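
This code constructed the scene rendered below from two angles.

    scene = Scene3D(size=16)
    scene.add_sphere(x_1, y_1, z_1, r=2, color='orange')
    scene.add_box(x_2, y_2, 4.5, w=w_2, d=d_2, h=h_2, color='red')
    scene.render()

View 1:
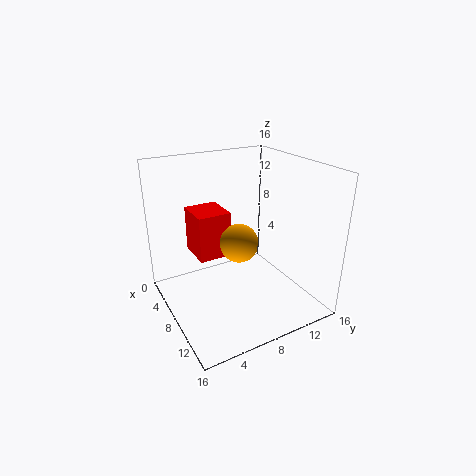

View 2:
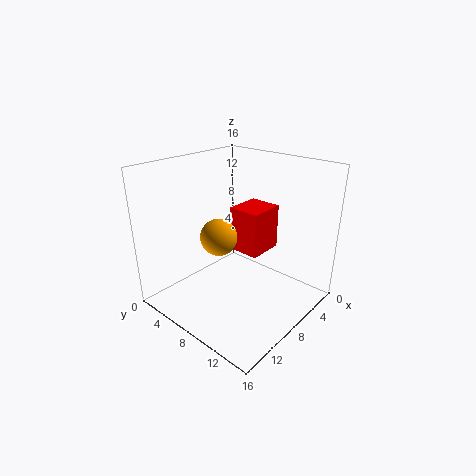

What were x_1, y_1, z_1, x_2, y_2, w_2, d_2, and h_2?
x_1 = 10
y_1 = 7
z_1 = 8.5
x_2 = 1
y_2 = 4.5
w_2 = 4.5
d_2 = 4
h_2 = 5.5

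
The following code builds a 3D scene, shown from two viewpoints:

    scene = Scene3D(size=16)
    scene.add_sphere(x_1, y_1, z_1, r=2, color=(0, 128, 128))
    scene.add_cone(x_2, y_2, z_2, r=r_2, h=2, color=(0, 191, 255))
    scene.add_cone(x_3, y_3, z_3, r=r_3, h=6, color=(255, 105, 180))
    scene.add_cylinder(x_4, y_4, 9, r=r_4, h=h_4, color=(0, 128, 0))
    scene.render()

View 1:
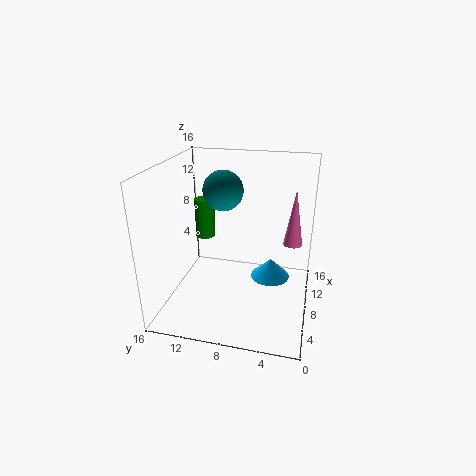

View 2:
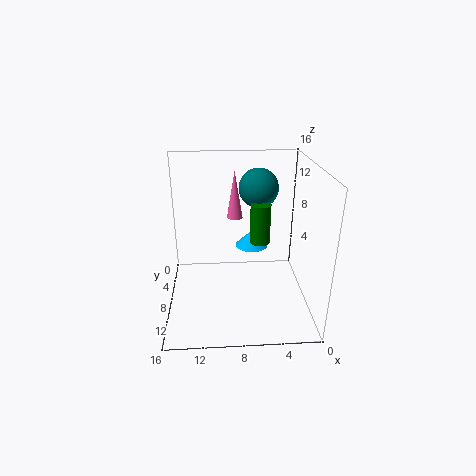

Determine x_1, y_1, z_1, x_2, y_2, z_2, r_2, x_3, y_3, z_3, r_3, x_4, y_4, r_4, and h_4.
x_1 = 6; y_1 = 9; z_1 = 14; x_2 = 6; y_2 = 4; z_2 = 5; r_2 = 2; x_3 = 8; y_3 = 2; z_3 = 8; r_3 = 1; x_4 = 6; y_4 = 11; r_4 = 1; h_4 = 4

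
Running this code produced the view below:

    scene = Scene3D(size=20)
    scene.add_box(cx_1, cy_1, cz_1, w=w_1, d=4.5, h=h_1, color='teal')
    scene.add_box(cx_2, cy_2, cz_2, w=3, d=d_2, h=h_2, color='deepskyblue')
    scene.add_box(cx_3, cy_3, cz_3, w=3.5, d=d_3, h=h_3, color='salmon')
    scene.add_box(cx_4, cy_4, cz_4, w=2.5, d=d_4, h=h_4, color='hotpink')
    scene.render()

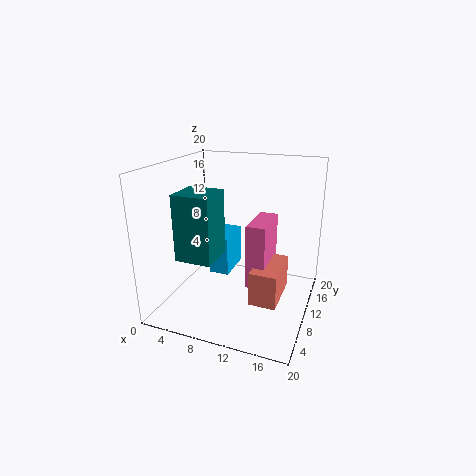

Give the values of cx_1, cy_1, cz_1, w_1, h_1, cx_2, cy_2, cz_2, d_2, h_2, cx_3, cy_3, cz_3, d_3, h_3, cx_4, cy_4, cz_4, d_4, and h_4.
cx_1 = 5.5; cy_1 = 1; cz_1 = 10; w_1 = 4.5; h_1 = 8; cx_2 = 4.5; cy_2 = 12; cz_2 = 2.5; d_2 = 6; h_2 = 6; cx_3 = 13.5; cy_3 = 4.5; cz_3 = 3.5; d_3 = 6.5; h_3 = 4.5; cx_4 = 12.5; cy_4 = 6; cz_4 = 5; d_4 = 6; h_4 = 8.5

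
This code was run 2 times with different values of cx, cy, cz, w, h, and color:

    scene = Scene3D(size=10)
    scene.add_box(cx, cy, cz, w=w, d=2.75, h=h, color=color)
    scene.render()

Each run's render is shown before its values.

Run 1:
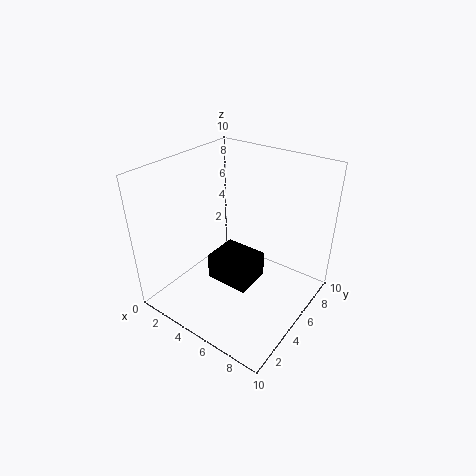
cx = 2.75, cy = 4.25, cz = 1, w = 3.25, h = 2, color = 'black'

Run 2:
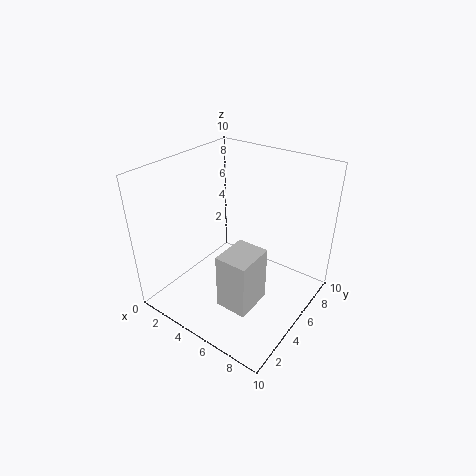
cx = 5, cy = 2.5, cz = 0.75, w = 2.25, h = 4, color = 'lightgray'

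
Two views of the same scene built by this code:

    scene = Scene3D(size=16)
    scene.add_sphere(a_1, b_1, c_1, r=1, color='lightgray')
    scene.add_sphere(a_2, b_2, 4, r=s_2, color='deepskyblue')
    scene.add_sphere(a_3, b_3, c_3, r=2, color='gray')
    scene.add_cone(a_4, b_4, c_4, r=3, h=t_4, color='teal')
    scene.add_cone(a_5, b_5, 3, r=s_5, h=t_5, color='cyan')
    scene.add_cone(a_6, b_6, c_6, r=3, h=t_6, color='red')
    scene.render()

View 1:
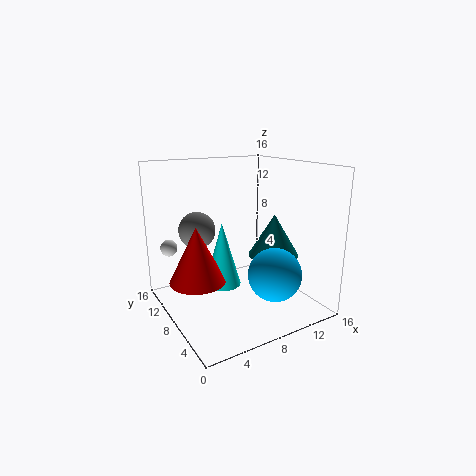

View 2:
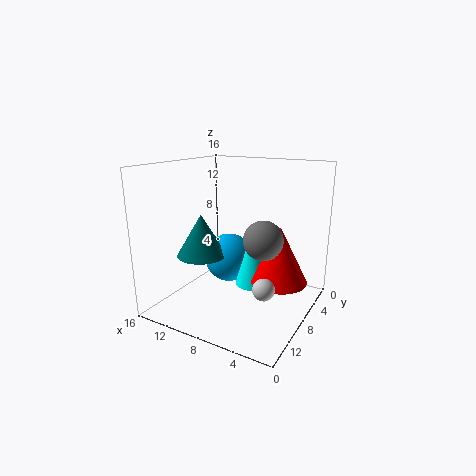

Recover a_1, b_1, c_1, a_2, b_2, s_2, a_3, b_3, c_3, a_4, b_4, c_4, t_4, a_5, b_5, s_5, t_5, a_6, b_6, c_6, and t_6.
a_1 = 2; b_1 = 14; c_1 = 6; a_2 = 11; b_2 = 5; s_2 = 3; a_3 = 4; b_3 = 10; c_3 = 9; a_4 = 13; b_4 = 8; c_4 = 5; t_4 = 5; a_5 = 6; b_5 = 8; s_5 = 2; t_5 = 7; a_6 = 3; b_6 = 8; c_6 = 4; t_6 = 6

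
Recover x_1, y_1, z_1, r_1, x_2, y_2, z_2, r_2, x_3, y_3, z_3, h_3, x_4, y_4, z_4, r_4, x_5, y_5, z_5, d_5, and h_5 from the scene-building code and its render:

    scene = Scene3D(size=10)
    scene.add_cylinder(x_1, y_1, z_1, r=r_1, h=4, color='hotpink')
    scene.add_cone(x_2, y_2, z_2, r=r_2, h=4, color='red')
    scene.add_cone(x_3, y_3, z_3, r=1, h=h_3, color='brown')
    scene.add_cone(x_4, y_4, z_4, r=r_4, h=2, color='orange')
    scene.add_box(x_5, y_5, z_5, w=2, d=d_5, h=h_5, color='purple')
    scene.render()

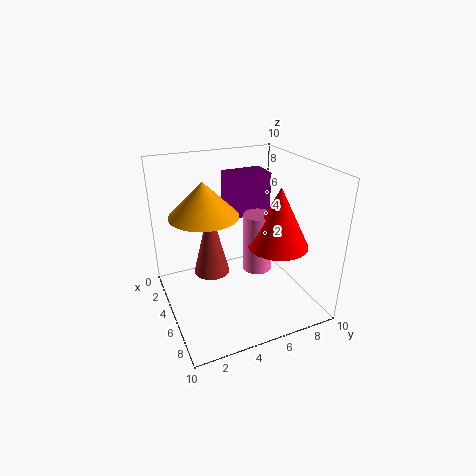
x_1 = 6; y_1 = 6; z_1 = 3; r_1 = 1; x_2 = 7; y_2 = 7; z_2 = 5; r_2 = 2; x_3 = 8; y_3 = 2; z_3 = 5; h_3 = 4; x_4 = 7; y_4 = 2; z_4 = 8; r_4 = 2; x_5 = 2; y_5 = 5; z_5 = 6; d_5 = 3; h_5 = 3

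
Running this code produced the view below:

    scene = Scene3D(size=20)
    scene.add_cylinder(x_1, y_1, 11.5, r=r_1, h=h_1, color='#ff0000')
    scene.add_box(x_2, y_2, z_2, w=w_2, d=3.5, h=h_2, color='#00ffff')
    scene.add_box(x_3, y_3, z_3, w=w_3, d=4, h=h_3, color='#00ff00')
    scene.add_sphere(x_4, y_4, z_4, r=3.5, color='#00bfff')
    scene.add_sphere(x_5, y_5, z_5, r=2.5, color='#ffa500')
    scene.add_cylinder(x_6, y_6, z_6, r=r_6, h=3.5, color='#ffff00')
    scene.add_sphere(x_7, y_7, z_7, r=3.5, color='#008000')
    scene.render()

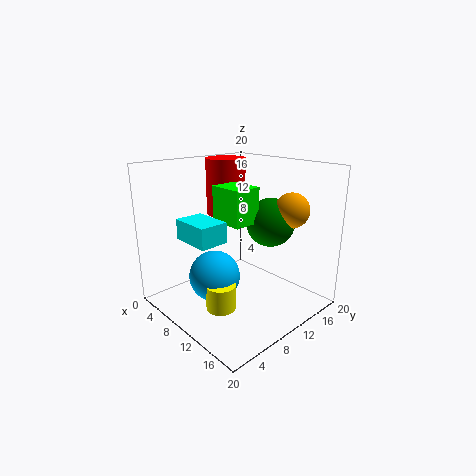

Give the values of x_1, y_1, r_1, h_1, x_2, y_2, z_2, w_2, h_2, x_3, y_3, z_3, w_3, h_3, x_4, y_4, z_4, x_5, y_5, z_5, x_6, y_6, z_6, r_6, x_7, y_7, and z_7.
x_1 = 3.5, y_1 = 13.5, r_1 = 3, h_1 = 8.5, x_2 = 9, y_2 = 1, z_2 = 12, w_2 = 5, h_2 = 2.5, x_3 = 6.5, y_3 = 8.5, z_3 = 12, w_3 = 5, h_3 = 5, x_4 = 9, y_4 = 6.5, z_4 = 5, x_5 = 14, y_5 = 16.5, z_5 = 13.5, x_6 = 11.5, y_6 = 5.5, z_6 = 1.5, r_6 = 2, x_7 = 11.5, y_7 = 15, z_7 = 11.5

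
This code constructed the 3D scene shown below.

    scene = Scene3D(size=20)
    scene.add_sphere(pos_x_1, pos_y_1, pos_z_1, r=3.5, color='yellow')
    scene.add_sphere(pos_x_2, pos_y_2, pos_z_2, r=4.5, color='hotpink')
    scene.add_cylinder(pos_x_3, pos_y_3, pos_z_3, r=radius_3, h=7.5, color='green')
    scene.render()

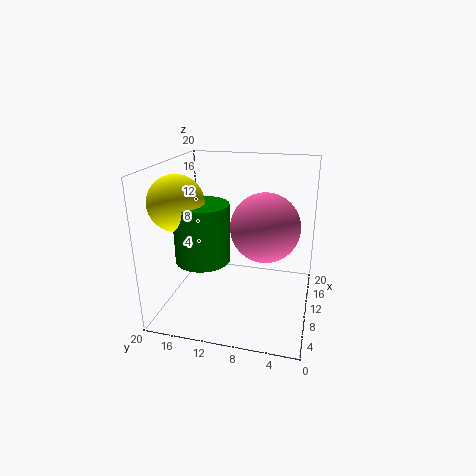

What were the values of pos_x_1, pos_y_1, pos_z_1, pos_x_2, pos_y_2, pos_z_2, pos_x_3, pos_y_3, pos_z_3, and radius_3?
pos_x_1 = 5, pos_y_1 = 16.5, pos_z_1 = 16, pos_x_2 = 8.5, pos_y_2 = 6, pos_z_2 = 12.5, pos_x_3 = 5.5, pos_y_3 = 13.5, pos_z_3 = 8.5, radius_3 = 3.5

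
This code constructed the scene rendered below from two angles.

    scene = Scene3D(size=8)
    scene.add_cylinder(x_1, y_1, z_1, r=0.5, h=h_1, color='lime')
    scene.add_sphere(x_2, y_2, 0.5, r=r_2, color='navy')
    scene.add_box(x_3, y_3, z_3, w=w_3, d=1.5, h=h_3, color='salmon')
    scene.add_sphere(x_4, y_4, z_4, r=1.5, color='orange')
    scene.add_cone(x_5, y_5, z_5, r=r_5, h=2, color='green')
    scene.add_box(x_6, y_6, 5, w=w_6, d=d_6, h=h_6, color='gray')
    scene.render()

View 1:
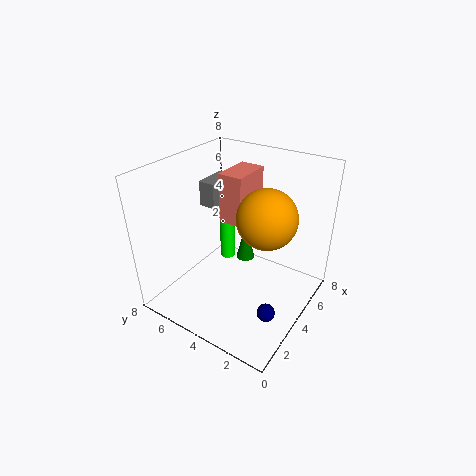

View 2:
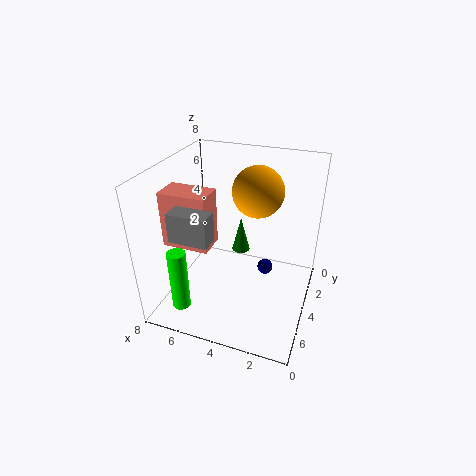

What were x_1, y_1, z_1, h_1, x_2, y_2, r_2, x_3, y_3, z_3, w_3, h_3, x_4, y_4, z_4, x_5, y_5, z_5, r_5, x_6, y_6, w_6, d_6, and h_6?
x_1 = 6.5, y_1 = 6.5, z_1 = 0.5, h_1 = 3.5, x_2 = 3, y_2 = 1.5, r_2 = 0.5, x_3 = 5, y_3 = 4.5, z_3 = 4, w_3 = 2.5, h_3 = 3, x_4 = 3.5, y_4 = 2, z_4 = 6, x_5 = 4, y_5 = 3.5, z_5 = 3, r_5 = 0.5, x_6 = 4.5, y_6 = 6, w_6 = 2, d_6 = 1, h_6 = 1.5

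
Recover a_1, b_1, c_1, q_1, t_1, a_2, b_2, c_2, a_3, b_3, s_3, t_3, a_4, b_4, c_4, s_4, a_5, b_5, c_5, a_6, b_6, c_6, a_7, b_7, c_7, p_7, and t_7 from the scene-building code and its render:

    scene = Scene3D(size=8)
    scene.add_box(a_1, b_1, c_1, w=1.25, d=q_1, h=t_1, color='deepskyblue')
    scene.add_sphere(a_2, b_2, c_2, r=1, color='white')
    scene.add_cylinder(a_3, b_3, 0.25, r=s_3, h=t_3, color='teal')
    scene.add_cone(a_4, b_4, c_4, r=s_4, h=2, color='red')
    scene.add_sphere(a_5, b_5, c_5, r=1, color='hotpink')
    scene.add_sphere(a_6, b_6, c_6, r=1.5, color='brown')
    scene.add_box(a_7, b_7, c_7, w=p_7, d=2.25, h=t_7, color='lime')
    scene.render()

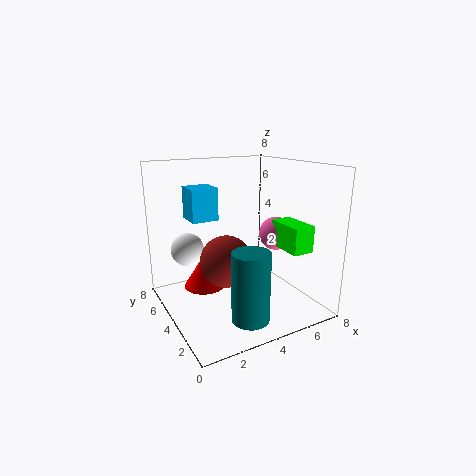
a_1 = 0.75; b_1 = 2.25; c_1 = 5.75; q_1 = 1.25; t_1 = 1.5; a_2 = 2; b_2 = 6.75; c_2 = 2.75; a_3 = 3.5; b_3 = 1.75; s_3 = 1; t_3 = 3.75; a_4 = 2.75; b_4 = 6; c_4 = 0.5; s_4 = 1.25; a_5 = 6.75; b_5 = 4.25; c_5 = 3.75; a_6 = 3.5; b_6 = 4.5; c_6 = 2.5; a_7 = 6.25; b_7 = 1.75; c_7 = 3.25; p_7 = 1.25; t_7 = 1.5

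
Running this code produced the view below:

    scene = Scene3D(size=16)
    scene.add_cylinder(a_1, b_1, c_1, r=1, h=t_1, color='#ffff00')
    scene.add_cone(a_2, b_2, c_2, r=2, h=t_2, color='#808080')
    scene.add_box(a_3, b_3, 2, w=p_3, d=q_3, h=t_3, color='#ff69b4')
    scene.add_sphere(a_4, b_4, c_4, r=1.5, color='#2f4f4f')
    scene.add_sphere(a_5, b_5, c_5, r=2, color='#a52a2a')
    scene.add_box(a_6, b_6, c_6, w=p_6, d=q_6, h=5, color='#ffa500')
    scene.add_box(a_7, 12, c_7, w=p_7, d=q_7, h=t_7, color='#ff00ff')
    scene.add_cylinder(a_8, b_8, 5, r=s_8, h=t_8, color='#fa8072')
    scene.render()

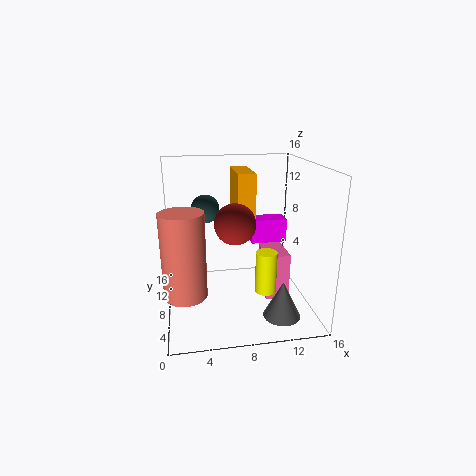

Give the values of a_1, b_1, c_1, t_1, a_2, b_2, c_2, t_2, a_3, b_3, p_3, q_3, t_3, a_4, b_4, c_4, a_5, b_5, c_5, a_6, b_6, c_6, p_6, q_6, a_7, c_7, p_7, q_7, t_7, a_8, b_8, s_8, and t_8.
a_1 = 9.5, b_1 = 1.5, c_1 = 5, t_1 = 4, a_2 = 12, b_2 = 3.5, c_2 = 0.5, t_2 = 4, a_3 = 10.5, b_3 = 4.5, p_3 = 2.5, q_3 = 4, t_3 = 5, a_4 = 4.5, b_4 = 8, c_4 = 11.5, a_5 = 7, b_5 = 4, c_5 = 11, a_6 = 8, b_6 = 8, c_6 = 10, p_6 = 2, q_6 = 5.5, a_7 = 10.5, c_7 = 5.5, p_7 = 4.5, q_7 = 2.5, t_7 = 3, a_8 = 2, b_8 = 2, s_8 = 2, t_8 = 8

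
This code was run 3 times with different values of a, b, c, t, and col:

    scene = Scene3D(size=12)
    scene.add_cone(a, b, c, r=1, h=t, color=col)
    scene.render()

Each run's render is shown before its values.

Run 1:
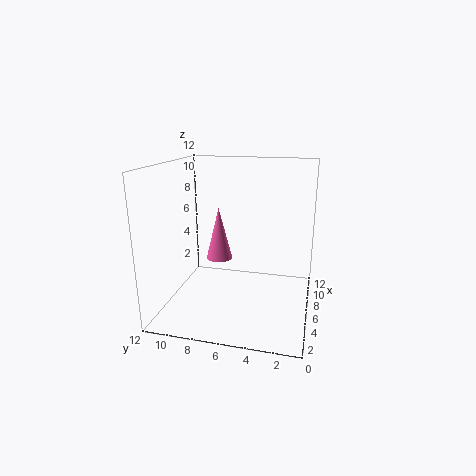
a = 4, b = 7, c = 5, t = 4, col = 'hotpink'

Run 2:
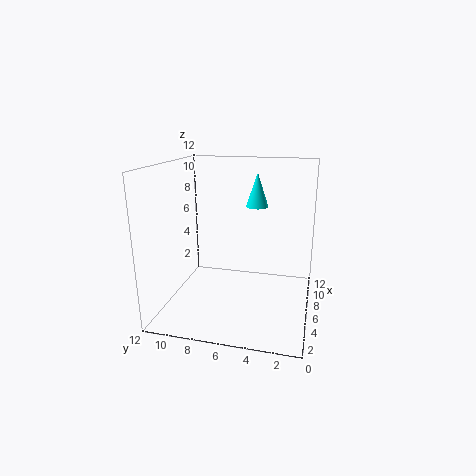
a = 9, b = 5, c = 8, t = 3, col = 'cyan'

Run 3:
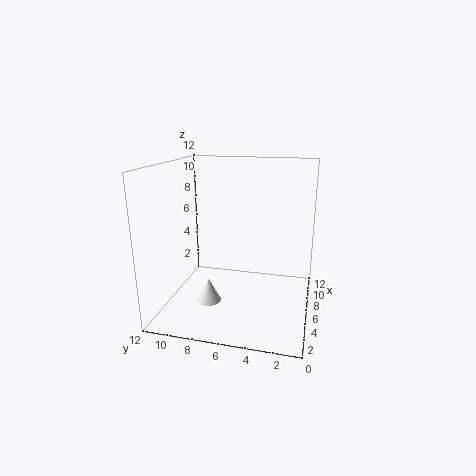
a = 4, b = 8, c = 1, t = 2, col = 'white'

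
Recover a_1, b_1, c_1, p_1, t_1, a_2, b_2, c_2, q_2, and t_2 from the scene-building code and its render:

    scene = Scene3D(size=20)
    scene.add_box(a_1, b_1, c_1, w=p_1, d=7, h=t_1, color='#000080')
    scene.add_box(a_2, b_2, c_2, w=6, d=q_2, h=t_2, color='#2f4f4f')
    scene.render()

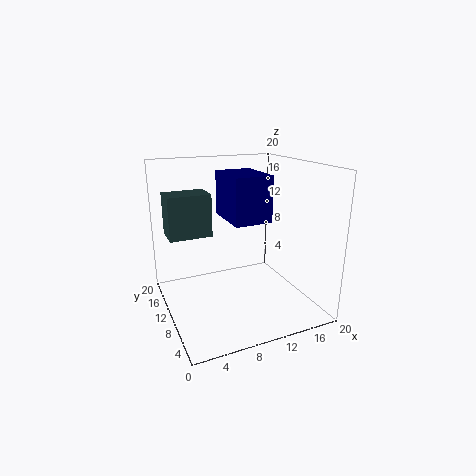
a_1 = 8; b_1 = 6; c_1 = 13; p_1 = 5; t_1 = 6; a_2 = 1; b_2 = 12; c_2 = 10; q_2 = 4; t_2 = 6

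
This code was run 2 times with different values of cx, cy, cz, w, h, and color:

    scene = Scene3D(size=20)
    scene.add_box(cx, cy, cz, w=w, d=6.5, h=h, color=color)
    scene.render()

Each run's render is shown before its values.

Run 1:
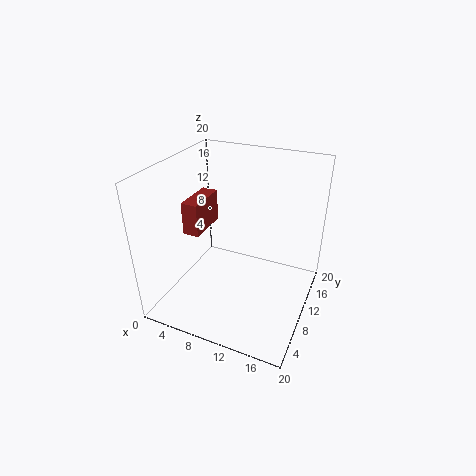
cx = 1, cy = 10, cz = 8.5, w = 2.5, h = 5, color = 'brown'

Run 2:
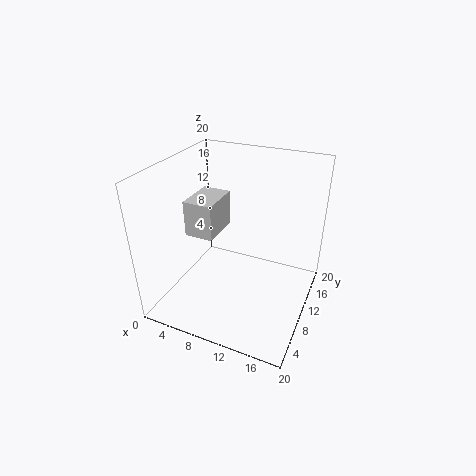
cx = 1, cy = 10.5, cz = 8, w = 4.5, h = 5.5, color = 'lightgray'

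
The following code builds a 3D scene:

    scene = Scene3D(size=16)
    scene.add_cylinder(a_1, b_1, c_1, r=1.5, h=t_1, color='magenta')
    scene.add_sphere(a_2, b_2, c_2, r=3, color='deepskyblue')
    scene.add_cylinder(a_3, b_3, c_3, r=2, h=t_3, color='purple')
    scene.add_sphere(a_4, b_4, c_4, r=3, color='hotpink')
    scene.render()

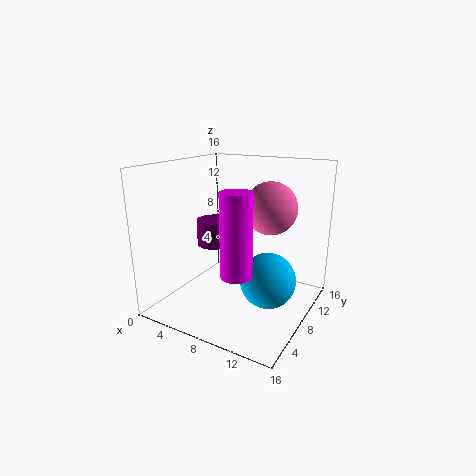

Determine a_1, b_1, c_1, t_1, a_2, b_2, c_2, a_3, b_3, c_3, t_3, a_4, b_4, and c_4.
a_1 = 11
b_1 = 2.5
c_1 = 6.5
t_1 = 8
a_2 = 12
b_2 = 7.5
c_2 = 4
a_3 = 4.5
b_3 = 8.5
c_3 = 6.5
t_3 = 3
a_4 = 10.5
b_4 = 11
c_4 = 11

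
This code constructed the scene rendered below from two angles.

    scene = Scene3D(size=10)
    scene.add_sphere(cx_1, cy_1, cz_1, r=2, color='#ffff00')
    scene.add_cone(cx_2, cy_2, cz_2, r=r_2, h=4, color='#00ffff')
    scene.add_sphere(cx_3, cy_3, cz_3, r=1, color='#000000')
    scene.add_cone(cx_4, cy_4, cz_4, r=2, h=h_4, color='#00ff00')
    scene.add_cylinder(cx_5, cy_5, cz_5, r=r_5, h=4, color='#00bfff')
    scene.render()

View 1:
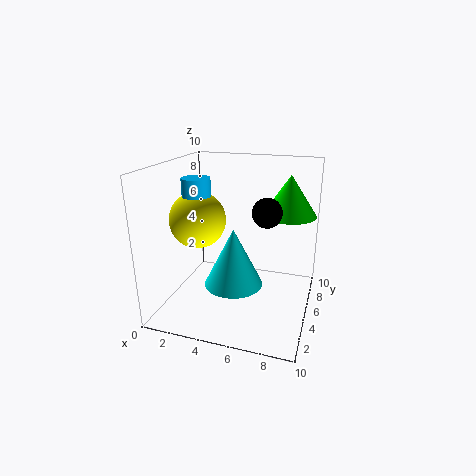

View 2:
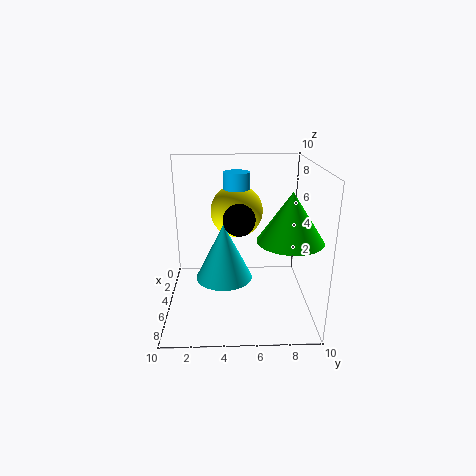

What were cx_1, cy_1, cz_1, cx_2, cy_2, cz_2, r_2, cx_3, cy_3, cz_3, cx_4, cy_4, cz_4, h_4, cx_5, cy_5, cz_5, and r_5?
cx_1 = 2; cy_1 = 5; cz_1 = 6; cx_2 = 5; cy_2 = 4; cz_2 = 2; r_2 = 2; cx_3 = 7; cy_3 = 5; cz_3 = 7; cx_4 = 8; cy_4 = 8; cz_4 = 6; h_4 = 3; cx_5 = 2; cy_5 = 5; cz_5 = 5; r_5 = 1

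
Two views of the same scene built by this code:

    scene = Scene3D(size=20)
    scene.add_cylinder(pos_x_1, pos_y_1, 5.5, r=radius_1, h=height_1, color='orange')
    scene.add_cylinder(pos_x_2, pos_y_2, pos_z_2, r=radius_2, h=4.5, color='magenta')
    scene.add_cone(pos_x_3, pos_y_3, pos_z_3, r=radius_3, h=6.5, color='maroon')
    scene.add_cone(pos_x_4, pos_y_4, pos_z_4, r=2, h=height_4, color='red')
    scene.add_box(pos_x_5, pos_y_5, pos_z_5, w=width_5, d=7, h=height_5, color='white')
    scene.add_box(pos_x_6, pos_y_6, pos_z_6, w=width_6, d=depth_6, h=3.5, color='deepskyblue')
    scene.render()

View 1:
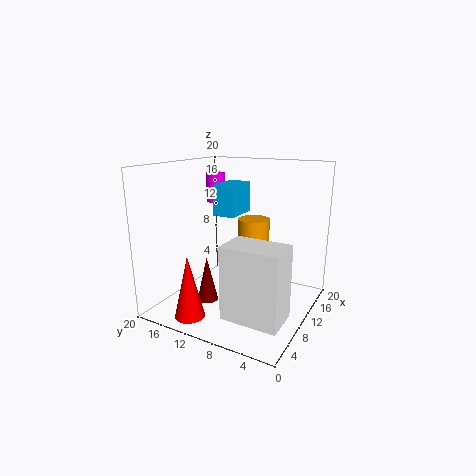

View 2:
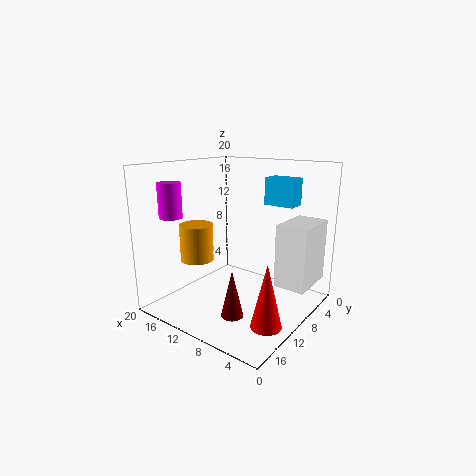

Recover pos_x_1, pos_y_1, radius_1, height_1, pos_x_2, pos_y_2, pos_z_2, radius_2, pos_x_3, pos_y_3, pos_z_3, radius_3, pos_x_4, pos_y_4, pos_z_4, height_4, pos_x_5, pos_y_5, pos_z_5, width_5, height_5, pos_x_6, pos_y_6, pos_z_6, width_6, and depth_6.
pos_x_1 = 17
pos_y_1 = 11
radius_1 = 2.5
height_1 = 5.5
pos_x_2 = 15.5
pos_y_2 = 17
pos_z_2 = 13.5
radius_2 = 1.5
pos_x_3 = 8
pos_y_3 = 14
pos_z_3 = 0.5
radius_3 = 1.5
pos_x_4 = 3
pos_y_4 = 13.5
pos_z_4 = 0.5
height_4 = 8.5
pos_x_5 = 1
pos_y_5 = 0.5
pos_z_5 = 3
width_5 = 4.5
height_5 = 9
pos_x_6 = 2.5
pos_y_6 = 6.5
pos_z_6 = 15
width_6 = 4
depth_6 = 2.5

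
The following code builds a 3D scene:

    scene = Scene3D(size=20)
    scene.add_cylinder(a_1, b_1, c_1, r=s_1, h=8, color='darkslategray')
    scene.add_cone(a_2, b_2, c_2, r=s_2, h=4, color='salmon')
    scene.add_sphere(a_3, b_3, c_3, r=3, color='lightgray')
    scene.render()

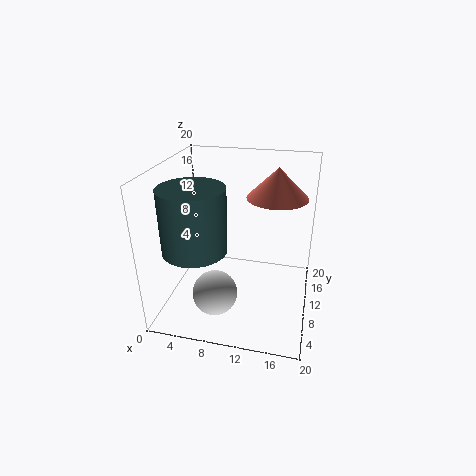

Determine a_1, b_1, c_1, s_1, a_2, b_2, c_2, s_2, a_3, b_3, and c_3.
a_1 = 6; b_1 = 4; c_1 = 11; s_1 = 4; a_2 = 15; b_2 = 11; c_2 = 16; s_2 = 4; a_3 = 8; b_3 = 5; c_3 = 4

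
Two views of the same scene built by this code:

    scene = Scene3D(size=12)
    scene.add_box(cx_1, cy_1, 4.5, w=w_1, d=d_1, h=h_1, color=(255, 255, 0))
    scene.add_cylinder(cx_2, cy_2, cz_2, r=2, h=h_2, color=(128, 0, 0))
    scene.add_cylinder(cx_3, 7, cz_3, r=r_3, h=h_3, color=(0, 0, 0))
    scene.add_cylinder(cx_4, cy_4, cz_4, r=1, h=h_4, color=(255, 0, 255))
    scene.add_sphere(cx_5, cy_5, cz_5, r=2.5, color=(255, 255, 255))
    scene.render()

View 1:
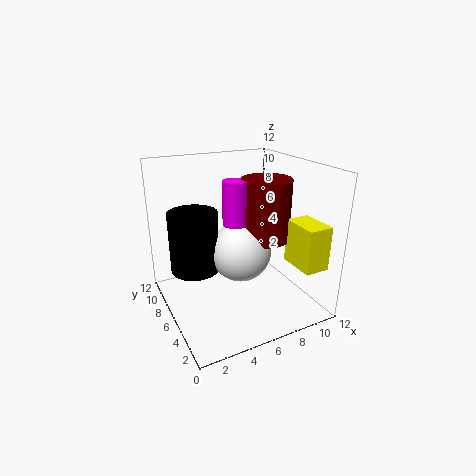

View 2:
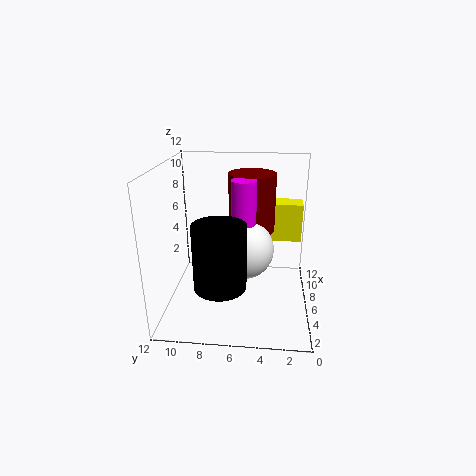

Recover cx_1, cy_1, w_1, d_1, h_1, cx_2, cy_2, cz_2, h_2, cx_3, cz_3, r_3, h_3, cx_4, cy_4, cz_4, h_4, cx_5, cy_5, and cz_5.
cx_1 = 9, cy_1 = 0.5, w_1 = 2, d_1 = 3, h_1 = 3.5, cx_2 = 8, cy_2 = 5, cz_2 = 6, h_2 = 5, cx_3 = 2.5, cz_3 = 3.5, r_3 = 2, h_3 = 5, cx_4 = 5.5, cy_4 = 5.5, cz_4 = 7.5, h_4 = 3.5, cx_5 = 6, cy_5 = 5.5, cz_5 = 5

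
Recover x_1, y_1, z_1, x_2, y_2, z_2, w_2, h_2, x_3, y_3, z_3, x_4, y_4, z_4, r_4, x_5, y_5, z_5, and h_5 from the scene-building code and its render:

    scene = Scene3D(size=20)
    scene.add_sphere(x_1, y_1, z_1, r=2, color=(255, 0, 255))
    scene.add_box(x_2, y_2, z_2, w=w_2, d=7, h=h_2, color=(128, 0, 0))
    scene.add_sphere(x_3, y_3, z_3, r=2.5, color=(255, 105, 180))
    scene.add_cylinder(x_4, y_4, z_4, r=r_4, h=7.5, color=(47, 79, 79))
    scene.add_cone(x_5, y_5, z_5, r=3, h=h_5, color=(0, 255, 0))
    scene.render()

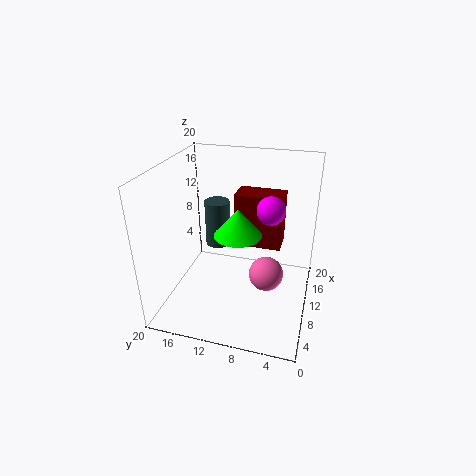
x_1 = 12.5; y_1 = 6; z_1 = 13.5; x_2 = 13; y_2 = 4.5; z_2 = 7; w_2 = 4; h_2 = 8; x_3 = 11; y_3 = 6; z_3 = 4; x_4 = 17; y_4 = 15.5; z_4 = 4.5; r_4 = 2; x_5 = 6.5; y_5 = 9; z_5 = 12.5; h_5 = 3.5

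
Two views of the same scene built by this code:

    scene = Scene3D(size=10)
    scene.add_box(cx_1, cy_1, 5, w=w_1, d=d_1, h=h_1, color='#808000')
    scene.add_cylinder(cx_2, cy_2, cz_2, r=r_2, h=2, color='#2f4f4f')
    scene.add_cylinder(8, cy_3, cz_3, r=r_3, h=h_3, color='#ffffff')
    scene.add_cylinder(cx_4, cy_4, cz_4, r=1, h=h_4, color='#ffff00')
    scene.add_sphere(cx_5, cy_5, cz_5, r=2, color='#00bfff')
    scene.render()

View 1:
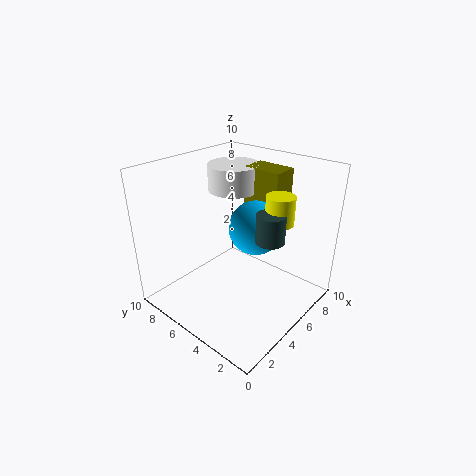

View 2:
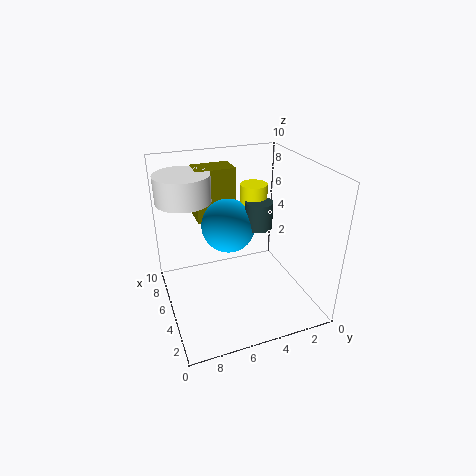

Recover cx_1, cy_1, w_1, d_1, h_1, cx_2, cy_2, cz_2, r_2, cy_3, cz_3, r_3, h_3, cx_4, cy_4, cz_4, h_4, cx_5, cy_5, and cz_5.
cx_1 = 8, cy_1 = 4, w_1 = 2, d_1 = 3, h_1 = 4, cx_2 = 6, cy_2 = 3, cz_2 = 5, r_2 = 1, cy_3 = 8, cz_3 = 7, r_3 = 2, h_3 = 2, cx_4 = 7, cy_4 = 3, cz_4 = 6, h_4 = 2, cx_5 = 7, cy_5 = 5, cz_5 = 5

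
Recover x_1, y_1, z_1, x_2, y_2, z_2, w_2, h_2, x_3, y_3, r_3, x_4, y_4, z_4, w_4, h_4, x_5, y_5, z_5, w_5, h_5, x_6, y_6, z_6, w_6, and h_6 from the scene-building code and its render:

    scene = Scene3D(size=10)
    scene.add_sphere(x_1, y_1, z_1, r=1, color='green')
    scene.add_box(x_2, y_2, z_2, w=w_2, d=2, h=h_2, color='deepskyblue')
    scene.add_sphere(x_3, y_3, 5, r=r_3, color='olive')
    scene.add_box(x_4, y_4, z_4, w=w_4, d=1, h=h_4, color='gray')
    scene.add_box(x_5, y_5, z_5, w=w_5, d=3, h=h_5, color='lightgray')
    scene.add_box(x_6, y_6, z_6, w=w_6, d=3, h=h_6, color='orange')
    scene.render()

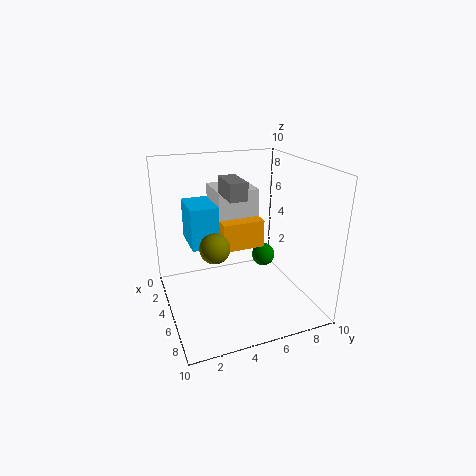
x_1 = 1
y_1 = 9
z_1 = 1
x_2 = 1
y_2 = 2
z_2 = 4
w_2 = 3
h_2 = 3
x_3 = 6
y_3 = 3
r_3 = 1
x_4 = 7
y_4 = 3
z_4 = 9
w_4 = 2
h_4 = 1
x_5 = 1
y_5 = 4
z_5 = 5
w_5 = 3
h_5 = 3
x_6 = 2
y_6 = 4
z_6 = 4
w_6 = 3
h_6 = 2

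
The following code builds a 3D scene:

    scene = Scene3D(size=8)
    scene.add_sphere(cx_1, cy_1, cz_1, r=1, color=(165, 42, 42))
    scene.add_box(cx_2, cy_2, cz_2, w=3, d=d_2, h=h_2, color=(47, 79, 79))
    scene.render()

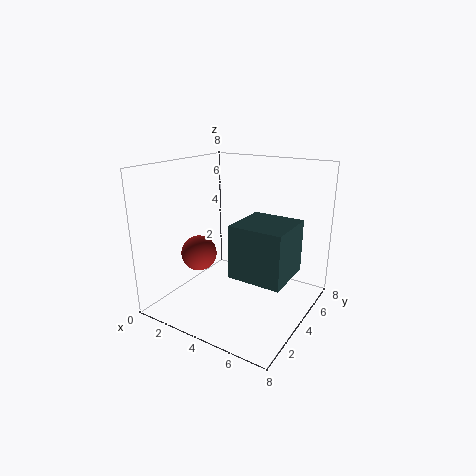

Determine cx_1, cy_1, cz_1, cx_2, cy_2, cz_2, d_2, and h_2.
cx_1 = 2
cy_1 = 3
cz_1 = 3
cx_2 = 4
cy_2 = 3
cz_2 = 2
d_2 = 3
h_2 = 3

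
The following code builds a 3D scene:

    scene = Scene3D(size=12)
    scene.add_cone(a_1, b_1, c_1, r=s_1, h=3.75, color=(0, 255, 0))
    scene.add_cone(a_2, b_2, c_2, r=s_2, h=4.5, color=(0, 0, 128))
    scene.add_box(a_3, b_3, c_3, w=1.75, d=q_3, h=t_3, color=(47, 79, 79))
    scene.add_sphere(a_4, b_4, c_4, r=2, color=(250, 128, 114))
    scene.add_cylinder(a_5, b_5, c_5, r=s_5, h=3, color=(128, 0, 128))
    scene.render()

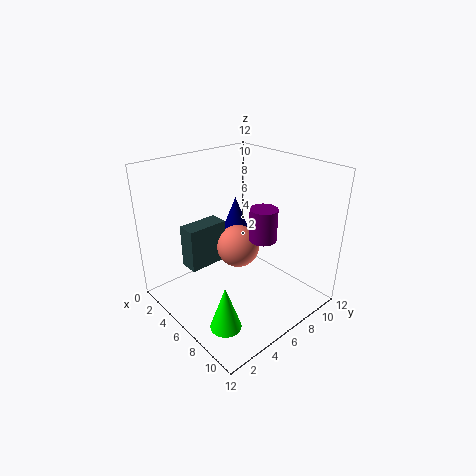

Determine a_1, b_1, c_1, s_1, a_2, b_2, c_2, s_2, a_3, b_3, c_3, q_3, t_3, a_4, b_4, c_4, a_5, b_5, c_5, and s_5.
a_1 = 8.5; b_1 = 2.5; c_1 = 0.25; s_1 = 1.25; a_2 = 2.25; b_2 = 9; c_2 = 3.25; s_2 = 1.75; a_3 = 1; b_3 = 3.5; c_3 = 2; q_3 = 3.75; t_3 = 4; a_4 = 3.75; b_4 = 8; c_4 = 3.5; a_5 = 6; b_5 = 9; c_5 = 4.75; s_5 = 1.25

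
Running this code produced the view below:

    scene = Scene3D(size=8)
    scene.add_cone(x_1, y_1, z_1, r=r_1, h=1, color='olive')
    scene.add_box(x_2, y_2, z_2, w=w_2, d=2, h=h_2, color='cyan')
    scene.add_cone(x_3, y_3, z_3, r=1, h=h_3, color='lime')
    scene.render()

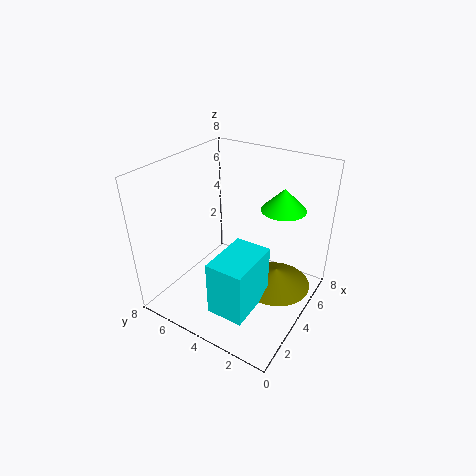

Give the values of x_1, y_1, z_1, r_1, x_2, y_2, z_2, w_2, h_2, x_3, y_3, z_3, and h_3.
x_1 = 5
y_1 = 2
z_1 = 1
r_1 = 2
x_2 = 1
y_2 = 2
z_2 = 1
w_2 = 3
h_2 = 3
x_3 = 3
y_3 = 1
z_3 = 7
h_3 = 1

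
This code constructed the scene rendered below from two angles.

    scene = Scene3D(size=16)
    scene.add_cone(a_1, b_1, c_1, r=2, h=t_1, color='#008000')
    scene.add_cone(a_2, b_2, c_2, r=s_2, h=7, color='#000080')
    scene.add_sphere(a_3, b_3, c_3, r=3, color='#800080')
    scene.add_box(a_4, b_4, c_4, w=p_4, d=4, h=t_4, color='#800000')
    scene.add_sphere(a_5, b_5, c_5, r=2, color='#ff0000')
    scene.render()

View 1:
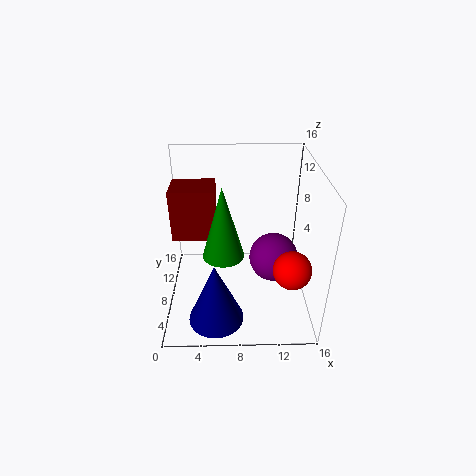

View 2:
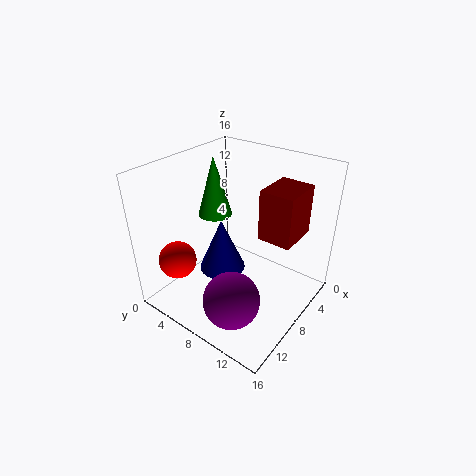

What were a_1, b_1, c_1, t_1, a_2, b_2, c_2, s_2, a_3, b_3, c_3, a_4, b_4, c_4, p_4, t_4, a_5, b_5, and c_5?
a_1 = 6.5; b_1 = 3.5; c_1 = 9; t_1 = 7; a_2 = 5.5; b_2 = 3.5; c_2 = 0.5; s_2 = 3; a_3 = 12.5; b_3 = 10.5; c_3 = 3.5; a_4 = 0.5; b_4 = 9; c_4 = 7; p_4 = 5; t_4 = 6; a_5 = 13.5; b_5 = 4; c_5 = 6.5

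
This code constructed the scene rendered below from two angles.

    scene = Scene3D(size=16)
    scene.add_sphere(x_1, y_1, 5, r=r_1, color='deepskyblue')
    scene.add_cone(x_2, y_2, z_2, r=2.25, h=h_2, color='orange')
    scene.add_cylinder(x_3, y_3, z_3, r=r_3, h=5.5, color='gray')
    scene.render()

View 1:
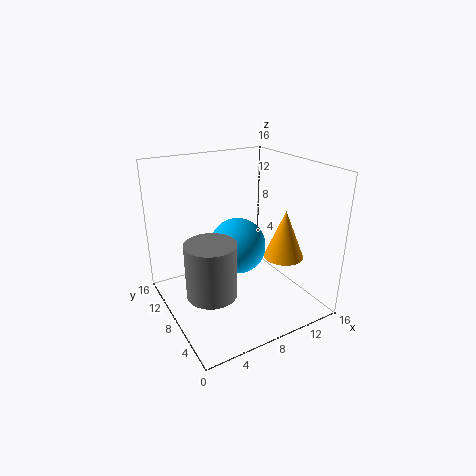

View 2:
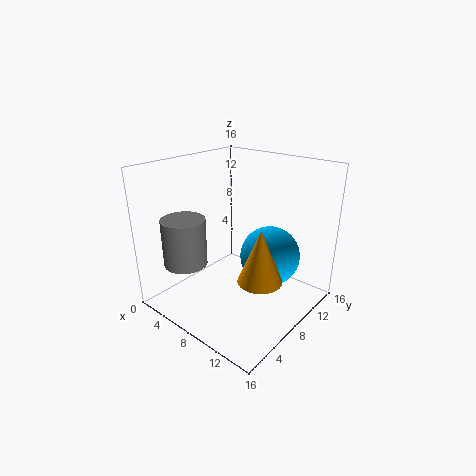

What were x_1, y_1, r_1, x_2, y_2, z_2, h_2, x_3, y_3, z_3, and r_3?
x_1 = 10, y_1 = 11.5, r_1 = 3.5, x_2 = 12.75, y_2 = 5.75, z_2 = 5.5, h_2 = 5.5, x_3 = 3, y_3 = 4.5, z_3 = 4.5, r_3 = 2.5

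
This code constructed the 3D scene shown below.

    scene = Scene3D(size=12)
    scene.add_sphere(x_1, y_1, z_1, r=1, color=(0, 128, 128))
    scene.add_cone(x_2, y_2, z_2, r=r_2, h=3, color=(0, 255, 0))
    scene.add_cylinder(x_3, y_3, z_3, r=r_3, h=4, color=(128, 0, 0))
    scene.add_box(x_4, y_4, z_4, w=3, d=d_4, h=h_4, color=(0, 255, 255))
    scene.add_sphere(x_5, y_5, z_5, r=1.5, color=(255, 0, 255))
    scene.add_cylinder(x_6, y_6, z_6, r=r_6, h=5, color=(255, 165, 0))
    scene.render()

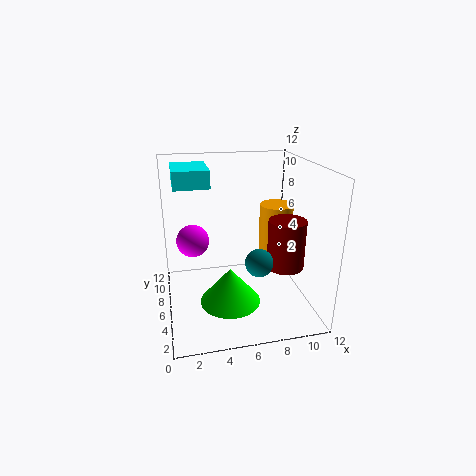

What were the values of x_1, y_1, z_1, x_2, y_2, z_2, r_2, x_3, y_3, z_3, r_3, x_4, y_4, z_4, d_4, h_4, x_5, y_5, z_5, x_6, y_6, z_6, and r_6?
x_1 = 6.5; y_1 = 1.5; z_1 = 6; x_2 = 5; y_2 = 4.5; z_2 = 1; r_2 = 2.5; x_3 = 9.5; y_3 = 4; z_3 = 4; r_3 = 1.5; x_4 = 1; y_4 = 7; z_4 = 10; d_4 = 4; h_4 = 1.5; x_5 = 2.5; y_5 = 9.5; z_5 = 4.5; x_6 = 10; y_6 = 8; z_6 = 3; r_6 = 1.5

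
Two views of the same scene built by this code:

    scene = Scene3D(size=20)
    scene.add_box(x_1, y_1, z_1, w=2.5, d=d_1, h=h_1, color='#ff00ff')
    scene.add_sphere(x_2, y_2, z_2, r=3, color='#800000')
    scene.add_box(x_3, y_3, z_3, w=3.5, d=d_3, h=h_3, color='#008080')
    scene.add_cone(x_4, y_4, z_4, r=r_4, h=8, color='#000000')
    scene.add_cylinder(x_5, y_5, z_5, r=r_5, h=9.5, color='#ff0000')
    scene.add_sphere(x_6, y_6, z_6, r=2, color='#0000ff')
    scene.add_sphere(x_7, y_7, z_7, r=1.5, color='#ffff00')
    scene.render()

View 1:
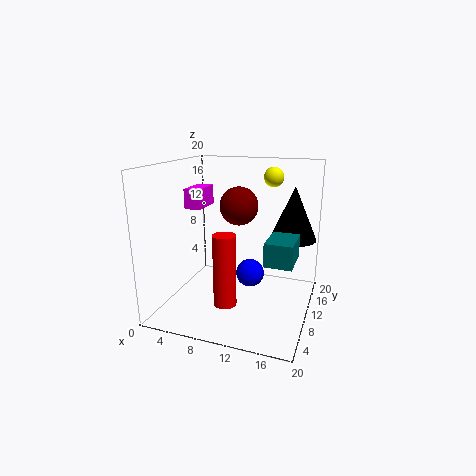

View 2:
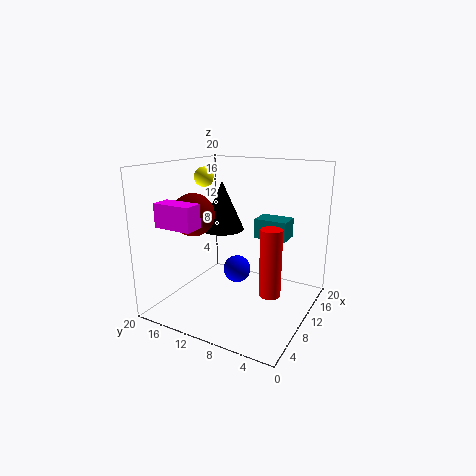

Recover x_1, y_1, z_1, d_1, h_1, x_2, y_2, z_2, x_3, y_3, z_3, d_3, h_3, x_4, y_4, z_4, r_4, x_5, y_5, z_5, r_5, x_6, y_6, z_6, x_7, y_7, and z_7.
x_1 = 1
y_1 = 11.5
z_1 = 13
d_1 = 5
h_1 = 3
x_2 = 8
y_2 = 16
z_2 = 13
x_3 = 15
y_3 = 5
z_3 = 8.5
d_3 = 5
h_3 = 3
x_4 = 16.5
y_4 = 16.5
z_4 = 8.5
r_4 = 3.5
x_5 = 10
y_5 = 5
z_5 = 2.5
r_5 = 1.5
x_6 = 11.5
y_6 = 11
z_6 = 4.5
x_7 = 13
y_7 = 17.5
z_7 = 17.5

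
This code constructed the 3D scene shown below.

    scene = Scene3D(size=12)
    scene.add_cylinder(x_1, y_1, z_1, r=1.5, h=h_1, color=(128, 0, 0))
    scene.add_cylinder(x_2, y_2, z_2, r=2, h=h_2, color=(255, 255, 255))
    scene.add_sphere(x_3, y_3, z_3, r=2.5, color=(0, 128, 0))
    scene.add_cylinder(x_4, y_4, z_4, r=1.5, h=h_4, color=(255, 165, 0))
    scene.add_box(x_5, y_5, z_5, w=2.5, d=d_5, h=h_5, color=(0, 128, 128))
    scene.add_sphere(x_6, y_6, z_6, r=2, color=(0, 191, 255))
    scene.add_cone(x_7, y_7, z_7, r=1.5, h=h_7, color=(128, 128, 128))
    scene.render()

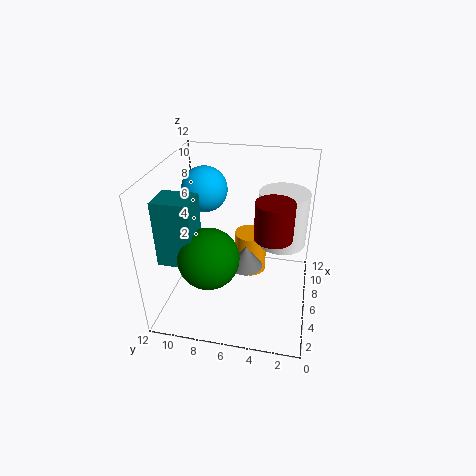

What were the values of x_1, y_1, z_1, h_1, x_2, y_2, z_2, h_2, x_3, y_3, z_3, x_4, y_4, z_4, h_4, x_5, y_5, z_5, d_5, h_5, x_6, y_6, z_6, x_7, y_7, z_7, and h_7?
x_1 = 5, y_1 = 3, z_1 = 7, h_1 = 3, x_2 = 7, y_2 = 2.5, z_2 = 5.5, h_2 = 4.5, x_3 = 4, y_3 = 8, z_3 = 5, x_4 = 9.5, y_4 = 5.5, z_4 = 0.5, h_4 = 4, x_5 = 3, y_5 = 9, z_5 = 4.5, d_5 = 3, h_5 = 5.5, x_6 = 8.5, y_6 = 9.5, z_6 = 9, x_7 = 7, y_7 = 5.5, z_7 = 2.5, h_7 = 2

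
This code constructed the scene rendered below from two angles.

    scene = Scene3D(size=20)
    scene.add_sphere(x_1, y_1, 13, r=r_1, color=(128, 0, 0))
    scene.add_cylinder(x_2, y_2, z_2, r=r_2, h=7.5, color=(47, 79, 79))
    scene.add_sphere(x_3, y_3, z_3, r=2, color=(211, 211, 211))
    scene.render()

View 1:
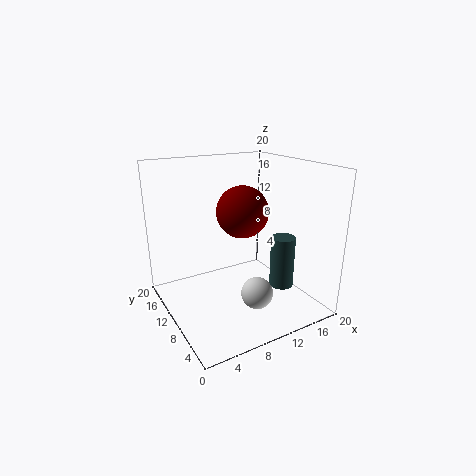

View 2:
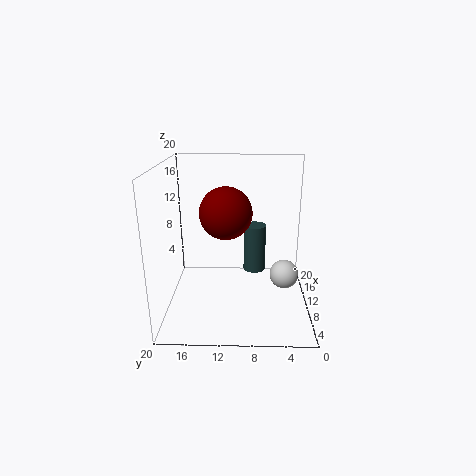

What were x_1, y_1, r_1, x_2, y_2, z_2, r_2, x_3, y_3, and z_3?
x_1 = 11.75; y_1 = 11.75; r_1 = 3.75; x_2 = 16; y_2 = 7.5; z_2 = 2.25; r_2 = 1.75; x_3 = 9; y_3 = 3.5; z_3 = 5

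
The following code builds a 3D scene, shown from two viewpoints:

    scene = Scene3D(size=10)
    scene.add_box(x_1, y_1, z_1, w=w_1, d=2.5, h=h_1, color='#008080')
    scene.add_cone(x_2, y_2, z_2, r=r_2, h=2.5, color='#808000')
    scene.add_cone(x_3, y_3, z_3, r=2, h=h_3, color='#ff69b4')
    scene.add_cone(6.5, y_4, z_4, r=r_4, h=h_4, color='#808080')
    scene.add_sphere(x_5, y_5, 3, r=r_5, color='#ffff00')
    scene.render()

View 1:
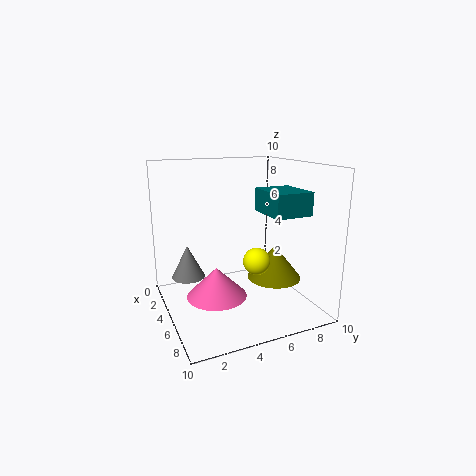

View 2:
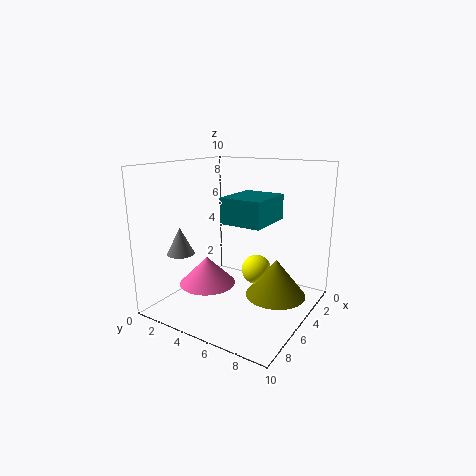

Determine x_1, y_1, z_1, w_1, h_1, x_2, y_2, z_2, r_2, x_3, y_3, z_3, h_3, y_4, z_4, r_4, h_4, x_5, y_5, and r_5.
x_1 = 5.5; y_1 = 6; z_1 = 7; w_1 = 3; h_1 = 1.5; x_2 = 5; y_2 = 8; z_2 = 1.5; r_2 = 2; x_3 = 6; y_3 = 3; z_3 = 1.5; h_3 = 2; y_4 = 1; z_4 = 3.5; r_4 = 1; h_4 = 2; x_5 = 5; y_5 = 6.5; r_5 = 1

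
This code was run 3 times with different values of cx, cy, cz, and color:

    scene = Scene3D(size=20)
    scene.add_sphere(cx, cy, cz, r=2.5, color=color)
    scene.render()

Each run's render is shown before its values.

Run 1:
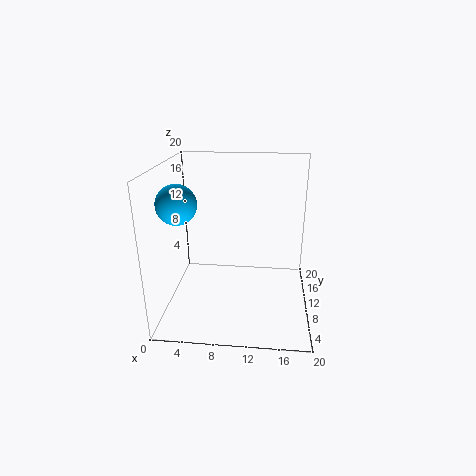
cx = 3
cy = 5.5
cz = 16
color = 'deepskyblue'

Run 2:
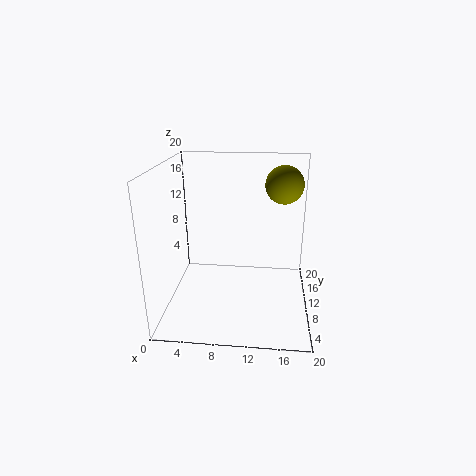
cx = 16
cy = 10.5
cz = 17.5
color = 'olive'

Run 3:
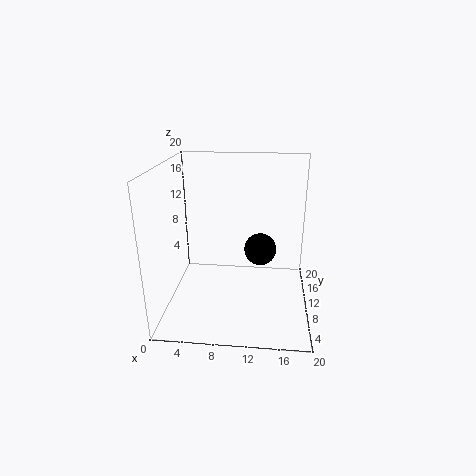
cx = 13
cy = 15
cz = 6
color = 'black'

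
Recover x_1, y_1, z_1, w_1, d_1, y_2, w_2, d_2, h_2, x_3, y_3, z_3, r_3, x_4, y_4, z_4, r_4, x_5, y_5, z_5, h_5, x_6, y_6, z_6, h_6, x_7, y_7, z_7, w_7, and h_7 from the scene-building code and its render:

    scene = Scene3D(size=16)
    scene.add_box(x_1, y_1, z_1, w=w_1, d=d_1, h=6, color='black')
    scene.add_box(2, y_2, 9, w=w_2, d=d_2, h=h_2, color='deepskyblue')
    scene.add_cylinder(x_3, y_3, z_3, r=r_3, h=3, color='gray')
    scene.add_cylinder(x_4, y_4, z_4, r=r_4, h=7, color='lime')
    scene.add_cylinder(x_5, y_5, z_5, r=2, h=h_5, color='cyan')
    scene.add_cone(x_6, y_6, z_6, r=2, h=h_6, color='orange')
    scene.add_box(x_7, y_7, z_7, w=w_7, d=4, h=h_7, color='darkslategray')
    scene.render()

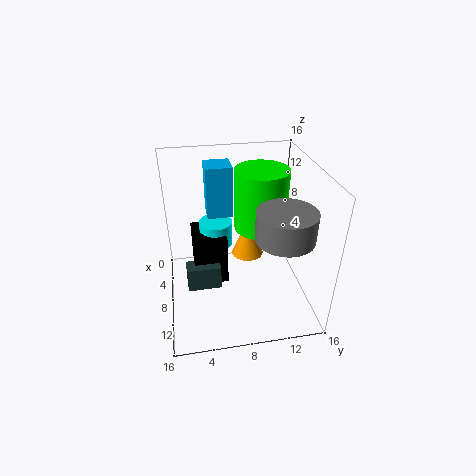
x_1 = 2, y_1 = 3, z_1 = 1, w_1 = 5, d_1 = 4, y_2 = 5, w_2 = 3, d_2 = 3, h_2 = 6, x_3 = 12, y_3 = 12, z_3 = 10, r_3 = 3, x_4 = 6, y_4 = 11, z_4 = 8, r_4 = 3, x_5 = 4, y_5 = 6, z_5 = 5, h_5 = 3, x_6 = 4, y_6 = 10, z_6 = 3, h_6 = 5, x_7 = 6, y_7 = 2, z_7 = 1, w_7 = 2, h_7 = 3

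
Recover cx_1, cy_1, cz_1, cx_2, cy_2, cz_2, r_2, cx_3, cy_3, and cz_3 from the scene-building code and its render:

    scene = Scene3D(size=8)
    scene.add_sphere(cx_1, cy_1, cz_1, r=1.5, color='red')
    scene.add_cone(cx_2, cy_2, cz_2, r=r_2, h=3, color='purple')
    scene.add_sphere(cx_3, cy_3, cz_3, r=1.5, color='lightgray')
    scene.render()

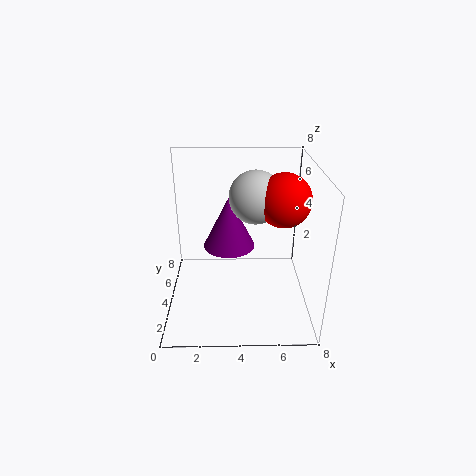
cx_1 = 6.5; cy_1 = 4.5; cz_1 = 6; cx_2 = 3.5; cy_2 = 5; cz_2 = 3; r_2 = 1.5; cx_3 = 5; cy_3 = 5; cz_3 = 6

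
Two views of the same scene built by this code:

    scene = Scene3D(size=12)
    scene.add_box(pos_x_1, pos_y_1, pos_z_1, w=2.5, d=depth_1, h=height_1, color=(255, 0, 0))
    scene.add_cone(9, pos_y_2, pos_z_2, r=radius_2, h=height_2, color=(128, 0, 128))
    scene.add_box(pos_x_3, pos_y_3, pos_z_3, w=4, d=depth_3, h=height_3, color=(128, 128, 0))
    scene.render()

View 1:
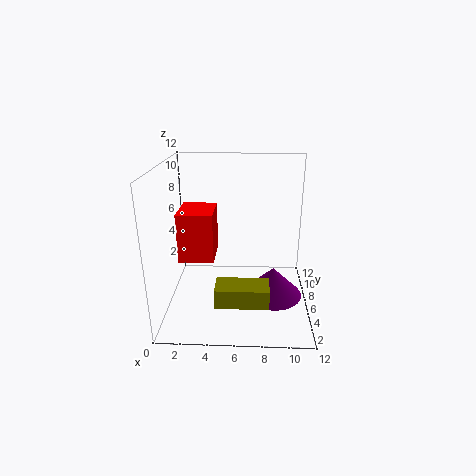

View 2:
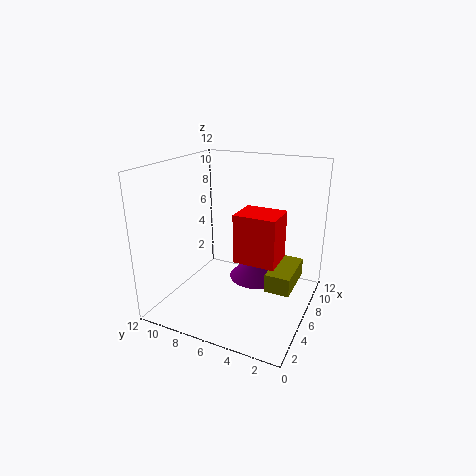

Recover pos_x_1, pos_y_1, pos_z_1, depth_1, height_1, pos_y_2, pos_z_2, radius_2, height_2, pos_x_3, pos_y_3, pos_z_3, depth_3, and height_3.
pos_x_1 = 2
pos_y_1 = 1.5
pos_z_1 = 6
depth_1 = 3
height_1 = 3.5
pos_y_2 = 5.5
pos_z_2 = 1
radius_2 = 2.5
height_2 = 2.5
pos_x_3 = 4.5
pos_y_3 = 1
pos_z_3 = 2.5
depth_3 = 2
height_3 = 1.5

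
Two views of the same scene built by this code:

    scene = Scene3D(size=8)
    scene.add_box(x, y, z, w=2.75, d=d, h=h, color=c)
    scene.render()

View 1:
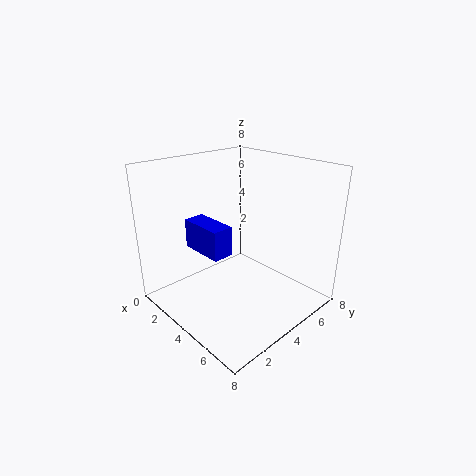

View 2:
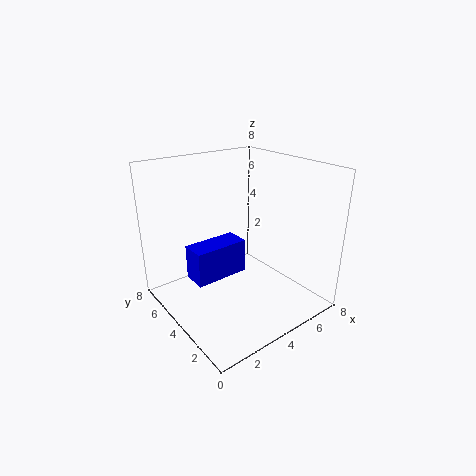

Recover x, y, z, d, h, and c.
x = 0.75; y = 2.75; z = 2.75; d = 1.25; h = 1.75; c = 'blue'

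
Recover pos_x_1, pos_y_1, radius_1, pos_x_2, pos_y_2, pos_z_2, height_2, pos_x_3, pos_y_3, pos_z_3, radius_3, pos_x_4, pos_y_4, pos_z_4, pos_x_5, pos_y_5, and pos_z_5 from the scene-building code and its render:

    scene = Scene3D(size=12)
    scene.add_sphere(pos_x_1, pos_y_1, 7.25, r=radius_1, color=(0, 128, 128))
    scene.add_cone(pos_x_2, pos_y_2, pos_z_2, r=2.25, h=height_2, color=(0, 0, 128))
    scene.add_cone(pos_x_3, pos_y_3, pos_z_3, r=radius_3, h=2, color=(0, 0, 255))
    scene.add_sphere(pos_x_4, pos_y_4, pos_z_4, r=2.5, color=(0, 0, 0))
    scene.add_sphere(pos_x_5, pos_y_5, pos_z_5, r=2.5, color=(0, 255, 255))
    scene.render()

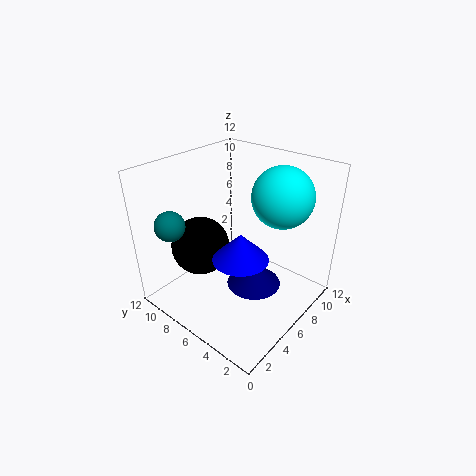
pos_x_1 = 2.25, pos_y_1 = 10, radius_1 = 1.25, pos_x_2 = 6, pos_y_2 = 4.25, pos_z_2 = 2.25, height_2 = 2, pos_x_3 = 3, pos_y_3 = 3.25, pos_z_3 = 6.75, radius_3 = 2, pos_x_4 = 4.5, pos_y_4 = 9, pos_z_4 = 4.75, pos_x_5 = 8.5, pos_y_5 = 3.5, pos_z_5 = 9.5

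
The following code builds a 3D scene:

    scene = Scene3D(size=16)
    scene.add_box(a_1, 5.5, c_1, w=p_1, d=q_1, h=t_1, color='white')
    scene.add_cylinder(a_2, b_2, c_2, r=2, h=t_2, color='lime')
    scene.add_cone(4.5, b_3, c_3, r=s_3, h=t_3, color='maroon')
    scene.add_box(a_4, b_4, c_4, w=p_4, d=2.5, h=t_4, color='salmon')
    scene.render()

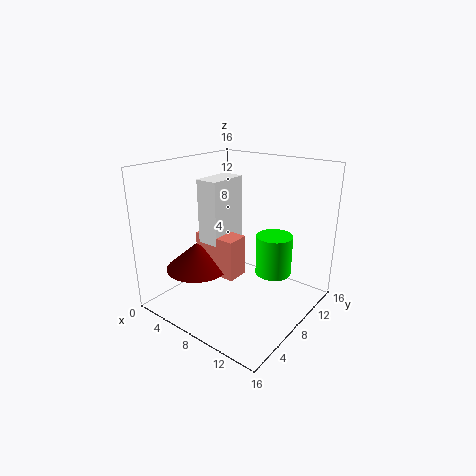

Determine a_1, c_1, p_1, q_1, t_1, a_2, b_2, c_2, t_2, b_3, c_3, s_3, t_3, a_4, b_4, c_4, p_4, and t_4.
a_1 = 4.5, c_1 = 7.5, p_1 = 2.5, q_1 = 4.5, t_1 = 7, a_2 = 11.5, b_2 = 10, c_2 = 4, t_2 = 4.5, b_3 = 5, c_3 = 4.5, s_3 = 3.5, t_3 = 3, a_4 = 4, b_4 = 5.5, c_4 = 4, p_4 = 5, t_4 = 4.5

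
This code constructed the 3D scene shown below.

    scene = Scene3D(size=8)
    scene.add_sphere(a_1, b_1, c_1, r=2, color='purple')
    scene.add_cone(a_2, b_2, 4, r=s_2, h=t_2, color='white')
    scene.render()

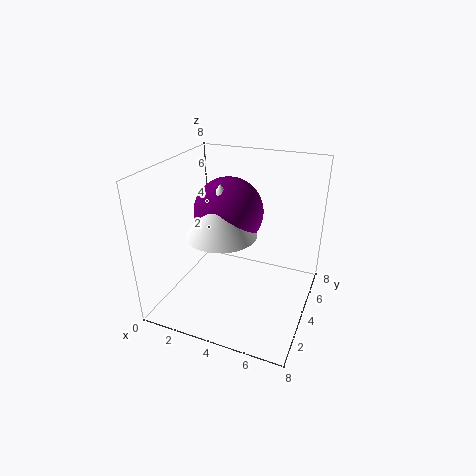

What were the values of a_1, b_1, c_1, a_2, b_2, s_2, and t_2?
a_1 = 3
b_1 = 5
c_1 = 5
a_2 = 3
b_2 = 4
s_2 = 2
t_2 = 3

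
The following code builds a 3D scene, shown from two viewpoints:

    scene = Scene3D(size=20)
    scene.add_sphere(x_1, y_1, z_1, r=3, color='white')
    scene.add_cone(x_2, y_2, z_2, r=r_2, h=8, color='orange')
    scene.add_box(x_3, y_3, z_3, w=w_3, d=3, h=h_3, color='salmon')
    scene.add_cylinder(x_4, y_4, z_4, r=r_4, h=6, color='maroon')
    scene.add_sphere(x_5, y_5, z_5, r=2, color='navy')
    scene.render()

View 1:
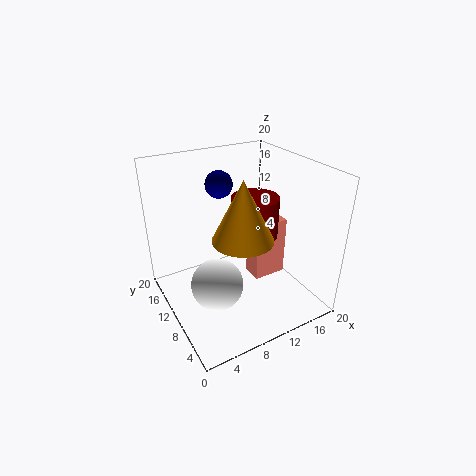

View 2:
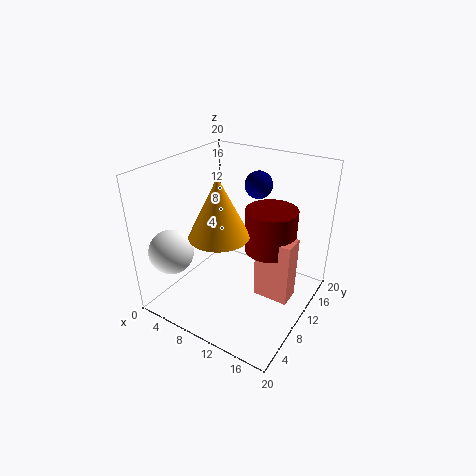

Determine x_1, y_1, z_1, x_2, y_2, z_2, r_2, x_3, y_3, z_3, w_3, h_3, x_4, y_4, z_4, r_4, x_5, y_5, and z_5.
x_1 = 3.5; y_1 = 3.5; z_1 = 9; x_2 = 9; y_2 = 7; z_2 = 11.5; r_2 = 4; x_3 = 13; y_3 = 9.5; z_3 = 2; w_3 = 5; h_3 = 9; x_4 = 14; y_4 = 12; z_4 = 8.5; r_4 = 3.5; x_5 = 10; y_5 = 15.5; z_5 = 16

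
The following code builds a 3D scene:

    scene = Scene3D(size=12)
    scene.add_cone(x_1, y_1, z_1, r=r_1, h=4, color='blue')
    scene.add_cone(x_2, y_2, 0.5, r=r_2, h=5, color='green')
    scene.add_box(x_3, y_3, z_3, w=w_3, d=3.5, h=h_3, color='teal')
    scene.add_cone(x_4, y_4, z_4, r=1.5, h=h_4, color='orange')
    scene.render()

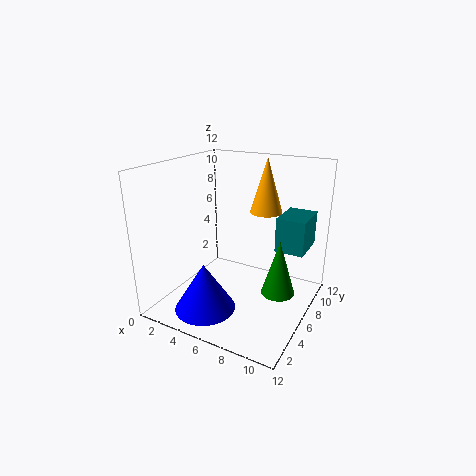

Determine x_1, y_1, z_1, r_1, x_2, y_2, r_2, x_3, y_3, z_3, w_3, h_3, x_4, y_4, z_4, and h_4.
x_1 = 4.5
y_1 = 3
z_1 = 0.5
r_1 = 2.5
x_2 = 9
y_2 = 8
r_2 = 1.5
x_3 = 8.5
y_3 = 8
z_3 = 4.5
w_3 = 2.5
h_3 = 3
x_4 = 6.5
y_4 = 10.5
z_4 = 7
h_4 = 5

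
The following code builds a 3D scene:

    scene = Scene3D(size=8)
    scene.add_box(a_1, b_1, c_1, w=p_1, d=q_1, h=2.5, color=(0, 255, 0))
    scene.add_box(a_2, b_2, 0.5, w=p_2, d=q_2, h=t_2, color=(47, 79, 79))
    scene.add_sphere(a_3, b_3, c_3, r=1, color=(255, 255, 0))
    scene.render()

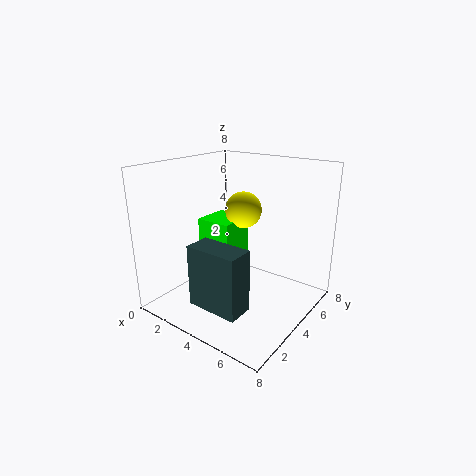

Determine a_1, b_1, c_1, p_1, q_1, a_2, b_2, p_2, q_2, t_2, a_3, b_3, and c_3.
a_1 = 2, b_1 = 3, c_1 = 2.5, p_1 = 2, q_1 = 2, a_2 = 2.5, b_2 = 1.5, p_2 = 3, q_2 = 1.5, t_2 = 3.5, a_3 = 4, b_3 = 4.5, c_3 = 5.5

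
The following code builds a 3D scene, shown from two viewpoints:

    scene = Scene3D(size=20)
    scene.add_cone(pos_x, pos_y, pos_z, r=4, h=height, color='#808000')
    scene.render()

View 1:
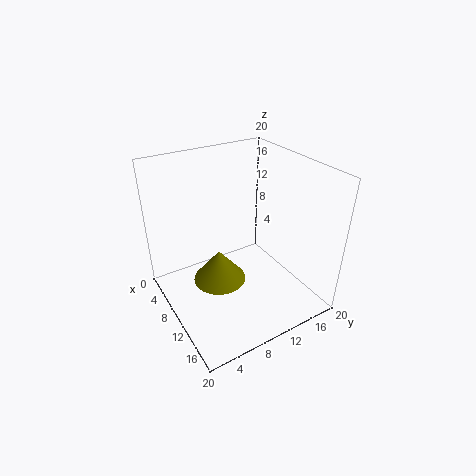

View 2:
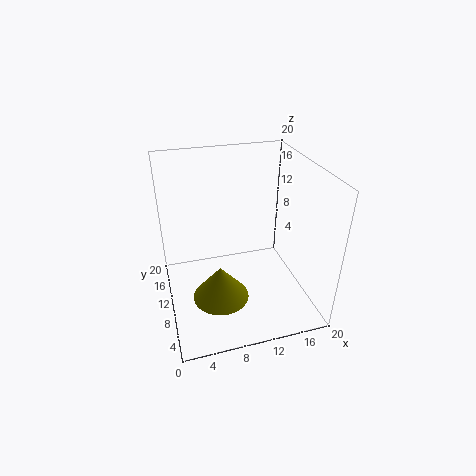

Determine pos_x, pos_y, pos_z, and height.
pos_x = 7; pos_y = 8.5; pos_z = 1.5; height = 5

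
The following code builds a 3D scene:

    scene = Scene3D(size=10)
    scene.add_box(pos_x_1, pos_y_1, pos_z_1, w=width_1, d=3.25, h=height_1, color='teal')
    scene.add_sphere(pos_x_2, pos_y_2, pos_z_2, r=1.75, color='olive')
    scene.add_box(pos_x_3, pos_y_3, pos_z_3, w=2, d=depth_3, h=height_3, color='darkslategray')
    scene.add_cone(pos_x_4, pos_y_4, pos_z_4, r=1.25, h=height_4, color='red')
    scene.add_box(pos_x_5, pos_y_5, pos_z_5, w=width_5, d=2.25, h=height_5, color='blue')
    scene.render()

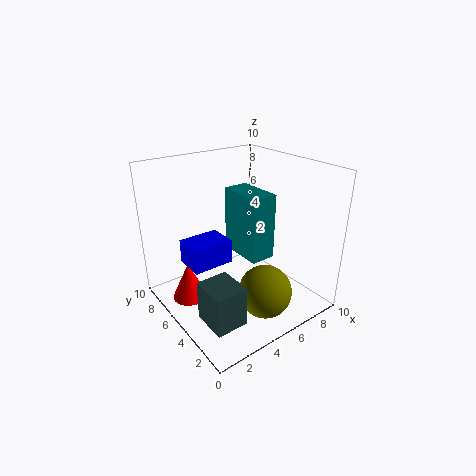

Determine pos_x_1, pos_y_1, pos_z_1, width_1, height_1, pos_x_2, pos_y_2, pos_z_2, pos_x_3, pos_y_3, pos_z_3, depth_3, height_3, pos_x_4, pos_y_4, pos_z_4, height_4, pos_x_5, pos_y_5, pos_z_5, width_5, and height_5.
pos_x_1 = 5, pos_y_1 = 3.25, pos_z_1 = 3.75, width_1 = 1.75, height_1 = 4.5, pos_x_2 = 5, pos_y_2 = 2, pos_z_2 = 2.25, pos_x_3 = 0.5, pos_y_3 = 0.75, pos_z_3 = 1.75, depth_3 = 2.25, height_3 = 2.5, pos_x_4 = 2, pos_y_4 = 7, pos_z_4 = 0.25, height_4 = 2.75, pos_x_5 = 2, pos_y_5 = 5.75, pos_z_5 = 2.75, width_5 = 3, height_5 = 1.75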